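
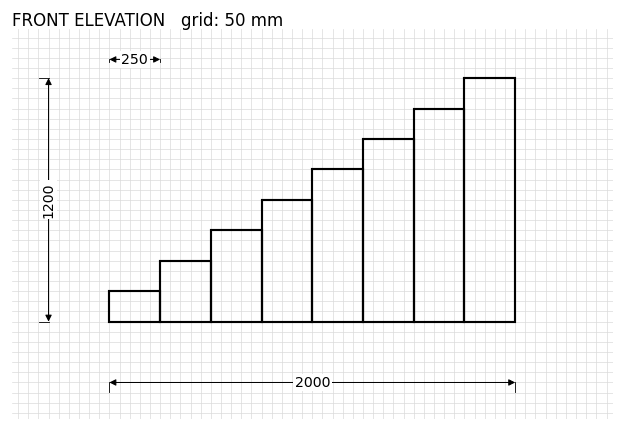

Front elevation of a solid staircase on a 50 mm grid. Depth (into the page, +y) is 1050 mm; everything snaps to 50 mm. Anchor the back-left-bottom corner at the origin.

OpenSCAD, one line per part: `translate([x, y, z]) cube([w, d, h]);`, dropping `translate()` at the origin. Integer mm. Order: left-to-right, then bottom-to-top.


cube([250, 1050, 150]);
translate([250, 0, 0]) cube([250, 1050, 300]);
translate([500, 0, 0]) cube([250, 1050, 450]);
translate([750, 0, 0]) cube([250, 1050, 600]);
translate([1000, 0, 0]) cube([250, 1050, 750]);
translate([1250, 0, 0]) cube([250, 1050, 900]);
translate([1500, 0, 0]) cube([250, 1050, 1050]);
translate([1750, 0, 0]) cube([250, 1050, 1200]);


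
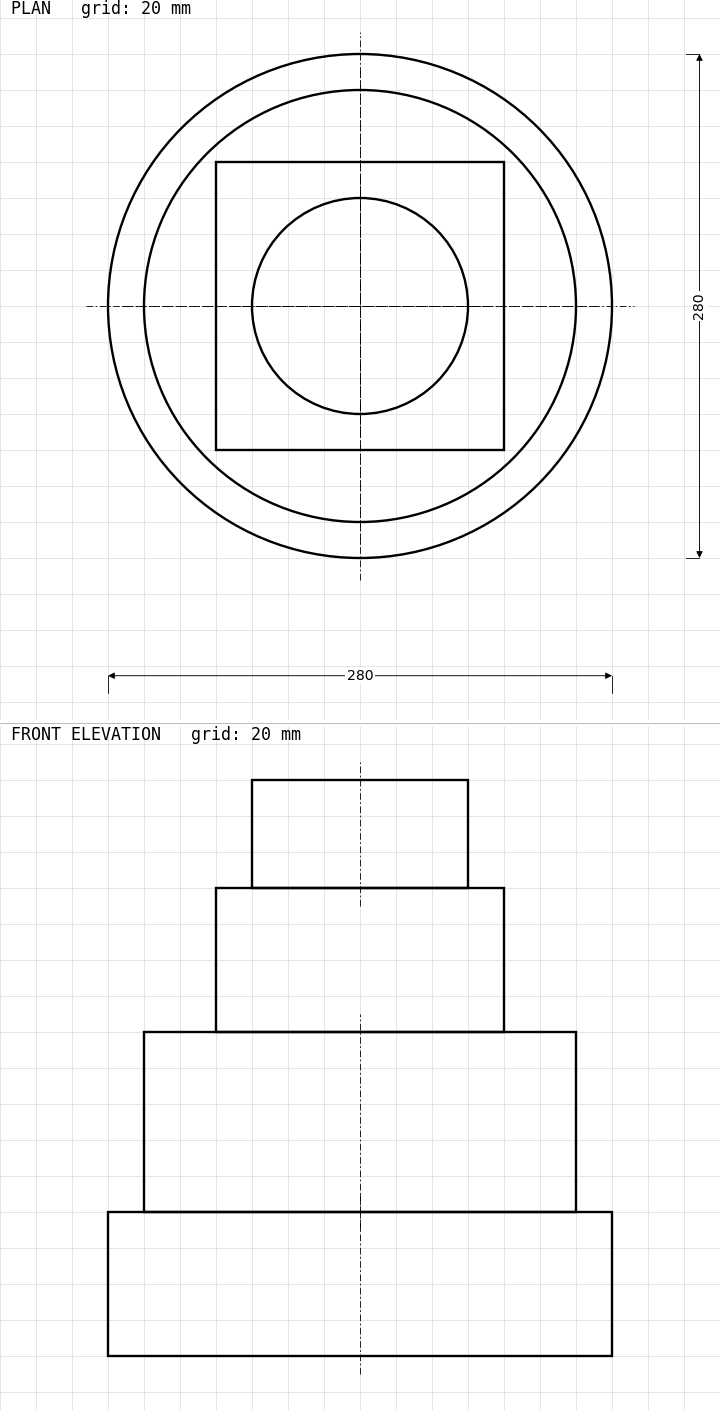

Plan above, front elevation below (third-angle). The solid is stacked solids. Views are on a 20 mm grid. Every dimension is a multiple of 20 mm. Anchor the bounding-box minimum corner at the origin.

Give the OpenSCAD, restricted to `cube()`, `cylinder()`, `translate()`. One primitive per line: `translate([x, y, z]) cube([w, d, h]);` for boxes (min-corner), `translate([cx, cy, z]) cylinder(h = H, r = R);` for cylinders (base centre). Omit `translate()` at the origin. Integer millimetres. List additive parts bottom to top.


translate([140, 140, 0]) cylinder(h = 80, r = 140);
translate([140, 140, 80]) cylinder(h = 100, r = 120);
translate([60, 60, 180]) cube([160, 160, 80]);
translate([140, 140, 260]) cylinder(h = 60, r = 60);


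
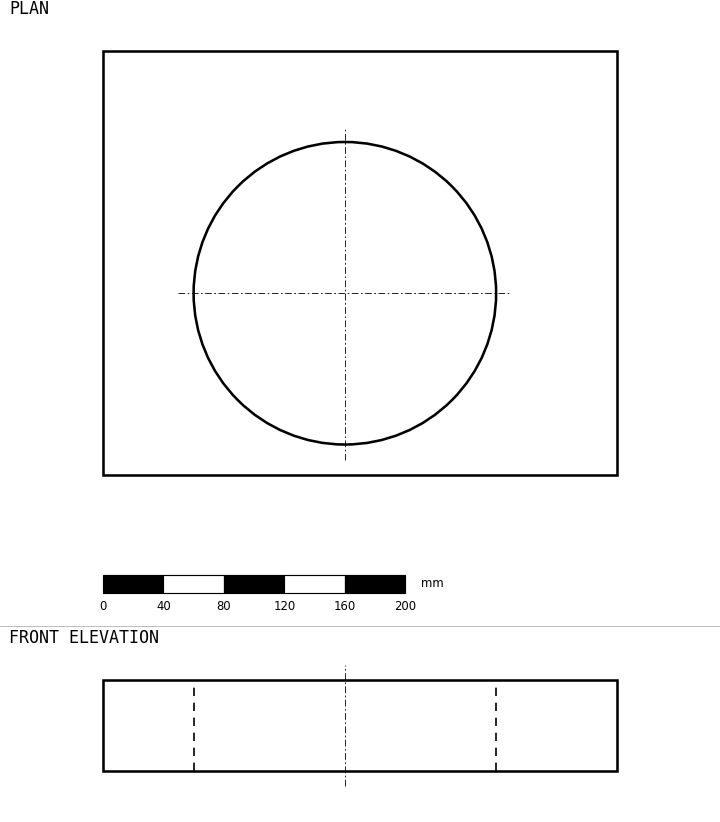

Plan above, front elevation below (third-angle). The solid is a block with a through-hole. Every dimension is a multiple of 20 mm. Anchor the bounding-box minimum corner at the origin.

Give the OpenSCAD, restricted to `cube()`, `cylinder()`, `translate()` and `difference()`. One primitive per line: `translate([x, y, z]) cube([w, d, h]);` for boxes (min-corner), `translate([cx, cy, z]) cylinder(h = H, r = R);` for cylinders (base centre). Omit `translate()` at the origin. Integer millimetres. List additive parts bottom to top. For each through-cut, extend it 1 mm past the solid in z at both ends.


difference() {
  cube([340, 280, 60]);
  translate([160, 120, -1]) cylinder(h = 62, r = 100);
}


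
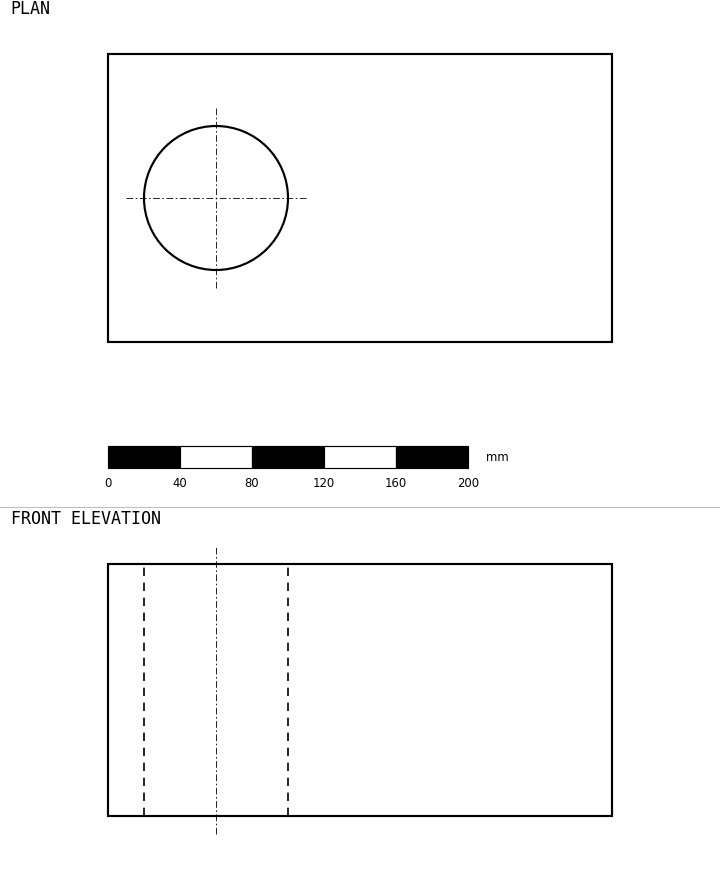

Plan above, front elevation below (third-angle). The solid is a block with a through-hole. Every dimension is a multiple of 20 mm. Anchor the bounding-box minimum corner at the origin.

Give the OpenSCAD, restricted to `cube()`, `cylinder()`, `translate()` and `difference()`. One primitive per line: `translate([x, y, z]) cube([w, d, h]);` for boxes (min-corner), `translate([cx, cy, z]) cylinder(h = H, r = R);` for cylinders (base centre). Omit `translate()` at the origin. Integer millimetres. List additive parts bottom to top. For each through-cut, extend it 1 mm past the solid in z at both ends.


difference() {
  cube([280, 160, 140]);
  translate([60, 80, -1]) cylinder(h = 142, r = 40);
}


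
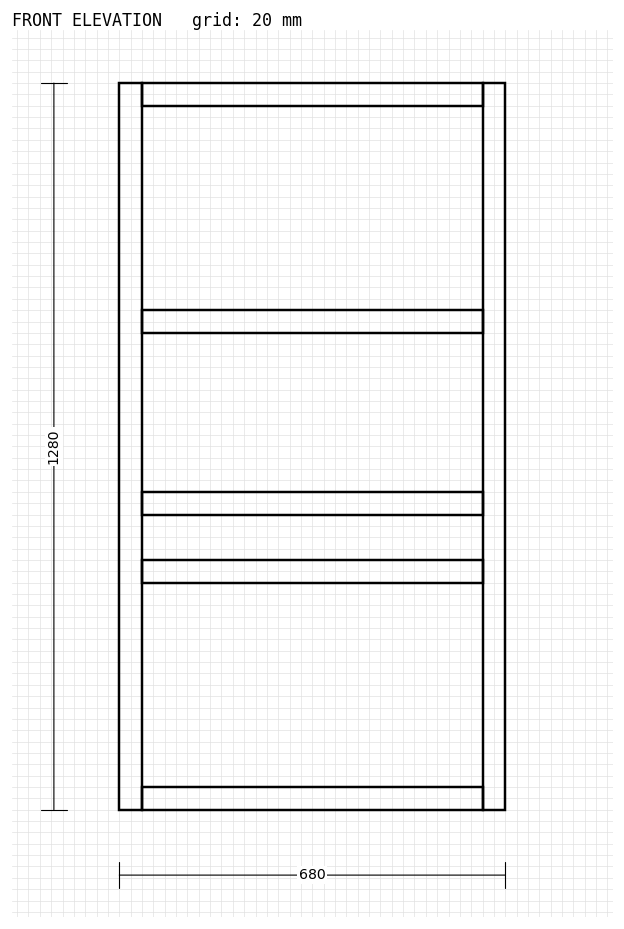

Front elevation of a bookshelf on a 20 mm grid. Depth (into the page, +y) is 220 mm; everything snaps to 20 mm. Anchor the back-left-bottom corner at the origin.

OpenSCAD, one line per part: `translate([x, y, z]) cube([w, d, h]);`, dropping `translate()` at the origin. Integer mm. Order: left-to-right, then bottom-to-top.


cube([40, 220, 1280]);
translate([40, 0, 0]) cube([600, 220, 40]);
translate([40, 0, 400]) cube([600, 220, 40]);
translate([40, 0, 520]) cube([600, 220, 40]);
translate([40, 0, 840]) cube([600, 220, 40]);
translate([40, 0, 1240]) cube([600, 220, 40]);
translate([640, 0, 0]) cube([40, 220, 1280]);


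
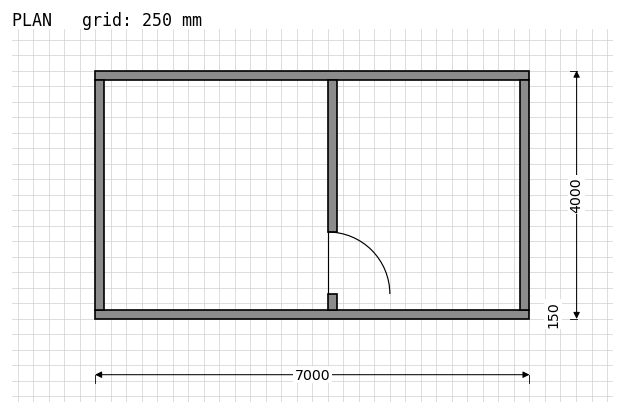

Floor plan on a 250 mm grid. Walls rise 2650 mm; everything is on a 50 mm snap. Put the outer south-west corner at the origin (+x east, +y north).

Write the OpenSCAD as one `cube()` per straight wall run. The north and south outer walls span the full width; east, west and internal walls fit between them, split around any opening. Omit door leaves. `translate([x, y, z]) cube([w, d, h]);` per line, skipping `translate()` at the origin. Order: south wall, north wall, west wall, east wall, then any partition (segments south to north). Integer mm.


cube([7000, 150, 2650]);
translate([0, 3850, 0]) cube([7000, 150, 2650]);
translate([0, 150, 0]) cube([150, 3700, 2650]);
translate([6850, 150, 0]) cube([150, 3700, 2650]);
translate([3750, 150, 0]) cube([150, 250, 2650]);
translate([3750, 1400, 0]) cube([150, 2450, 2650]);


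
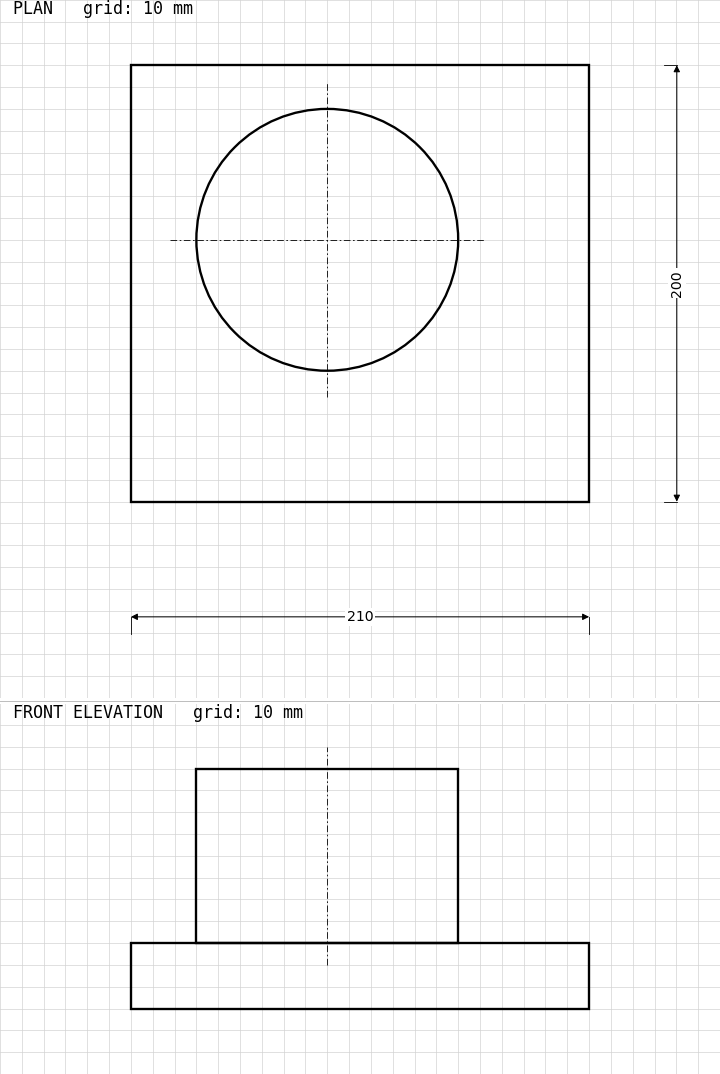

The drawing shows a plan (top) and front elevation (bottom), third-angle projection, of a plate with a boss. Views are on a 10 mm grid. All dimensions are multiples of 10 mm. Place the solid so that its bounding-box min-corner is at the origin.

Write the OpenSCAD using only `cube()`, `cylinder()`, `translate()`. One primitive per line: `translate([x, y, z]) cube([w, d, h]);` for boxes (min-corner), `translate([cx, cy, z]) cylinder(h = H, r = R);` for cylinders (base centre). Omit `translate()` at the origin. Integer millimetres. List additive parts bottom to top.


cube([210, 200, 30]);
translate([90, 120, 30]) cylinder(h = 80, r = 60);


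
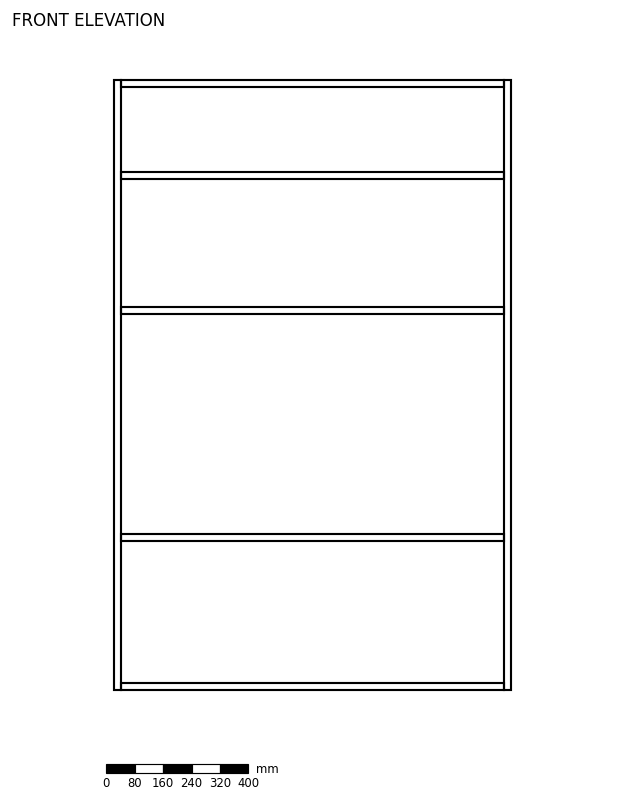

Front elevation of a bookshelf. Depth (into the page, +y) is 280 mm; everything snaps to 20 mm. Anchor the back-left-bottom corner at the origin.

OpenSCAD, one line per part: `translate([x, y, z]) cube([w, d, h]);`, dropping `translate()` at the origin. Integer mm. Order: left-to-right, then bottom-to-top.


cube([20, 280, 1720]);
translate([20, 0, 0]) cube([1080, 280, 20]);
translate([20, 0, 420]) cube([1080, 280, 20]);
translate([20, 0, 1060]) cube([1080, 280, 20]);
translate([20, 0, 1440]) cube([1080, 280, 20]);
translate([20, 0, 1700]) cube([1080, 280, 20]);
translate([1100, 0, 0]) cube([20, 280, 1720]);


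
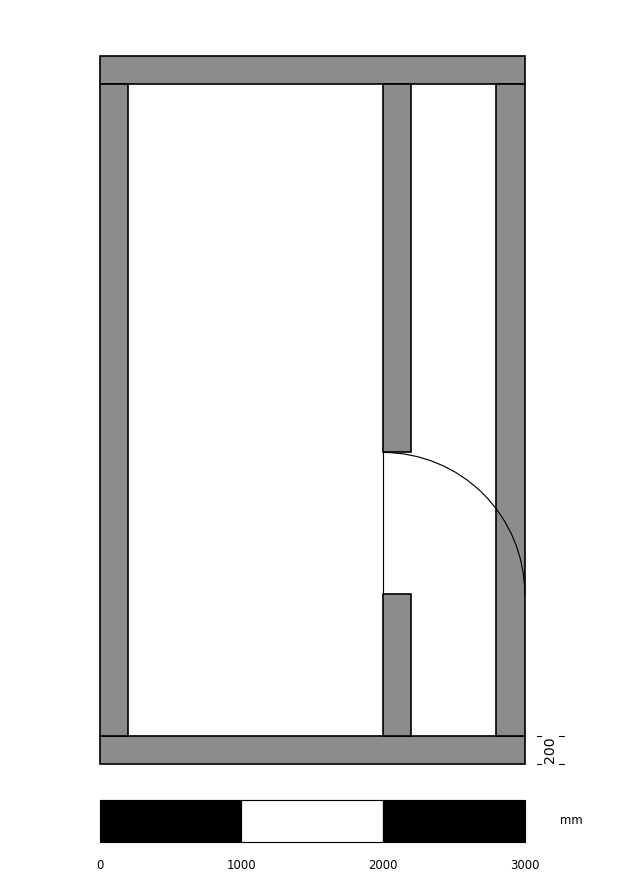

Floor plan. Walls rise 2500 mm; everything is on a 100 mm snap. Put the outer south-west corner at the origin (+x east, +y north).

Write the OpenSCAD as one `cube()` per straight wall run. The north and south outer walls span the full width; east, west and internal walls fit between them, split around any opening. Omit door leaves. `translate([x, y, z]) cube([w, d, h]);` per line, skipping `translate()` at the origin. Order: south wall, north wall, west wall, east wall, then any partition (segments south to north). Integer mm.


cube([3000, 200, 2500]);
translate([0, 4800, 0]) cube([3000, 200, 2500]);
translate([0, 200, 0]) cube([200, 4600, 2500]);
translate([2800, 200, 0]) cube([200, 4600, 2500]);
translate([2000, 200, 0]) cube([200, 1000, 2500]);
translate([2000, 2200, 0]) cube([200, 2600, 2500]);


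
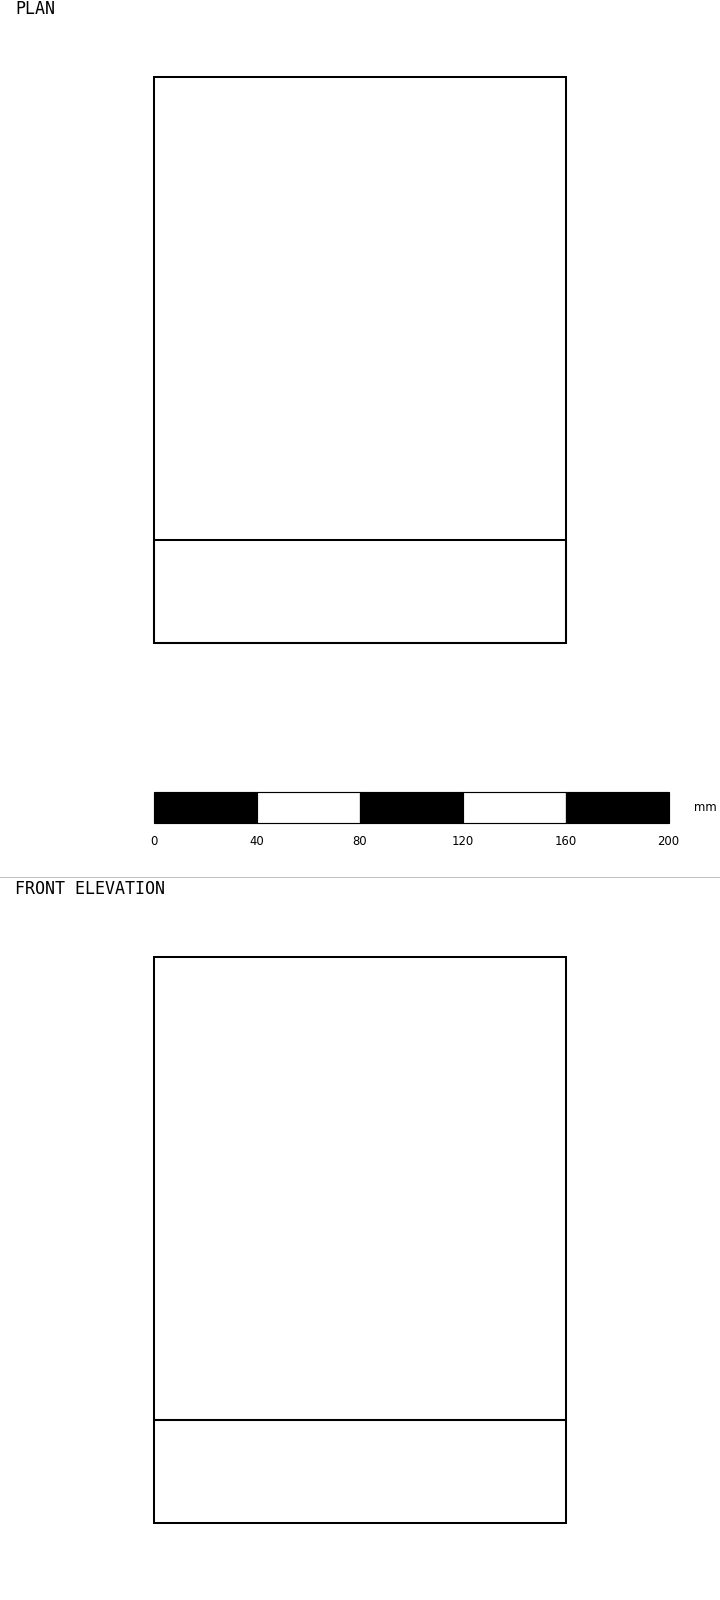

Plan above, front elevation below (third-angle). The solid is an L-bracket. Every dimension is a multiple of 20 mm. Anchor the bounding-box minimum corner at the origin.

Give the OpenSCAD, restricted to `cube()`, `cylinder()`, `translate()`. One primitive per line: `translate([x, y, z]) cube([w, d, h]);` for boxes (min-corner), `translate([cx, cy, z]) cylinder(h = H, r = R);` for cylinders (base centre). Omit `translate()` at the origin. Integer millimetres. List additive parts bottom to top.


cube([160, 220, 40]);
translate([0, 0, 40]) cube([160, 40, 180]);


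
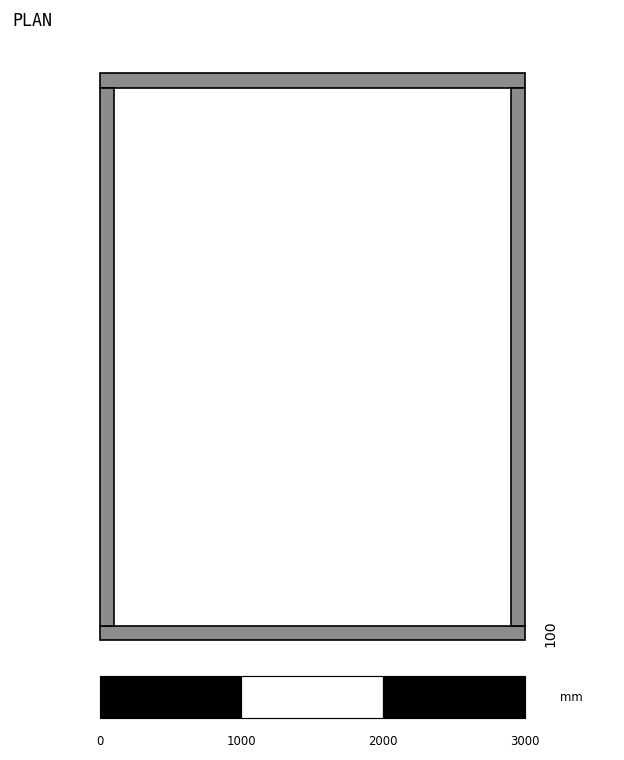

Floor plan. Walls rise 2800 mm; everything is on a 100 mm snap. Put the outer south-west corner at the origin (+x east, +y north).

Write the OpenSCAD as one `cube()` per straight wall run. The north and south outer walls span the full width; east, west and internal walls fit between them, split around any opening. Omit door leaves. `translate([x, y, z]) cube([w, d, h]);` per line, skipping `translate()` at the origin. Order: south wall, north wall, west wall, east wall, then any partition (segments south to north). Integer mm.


cube([3000, 100, 2800]);
translate([0, 3900, 0]) cube([3000, 100, 2800]);
translate([0, 100, 0]) cube([100, 3800, 2800]);
translate([2900, 100, 0]) cube([100, 3800, 2800]);


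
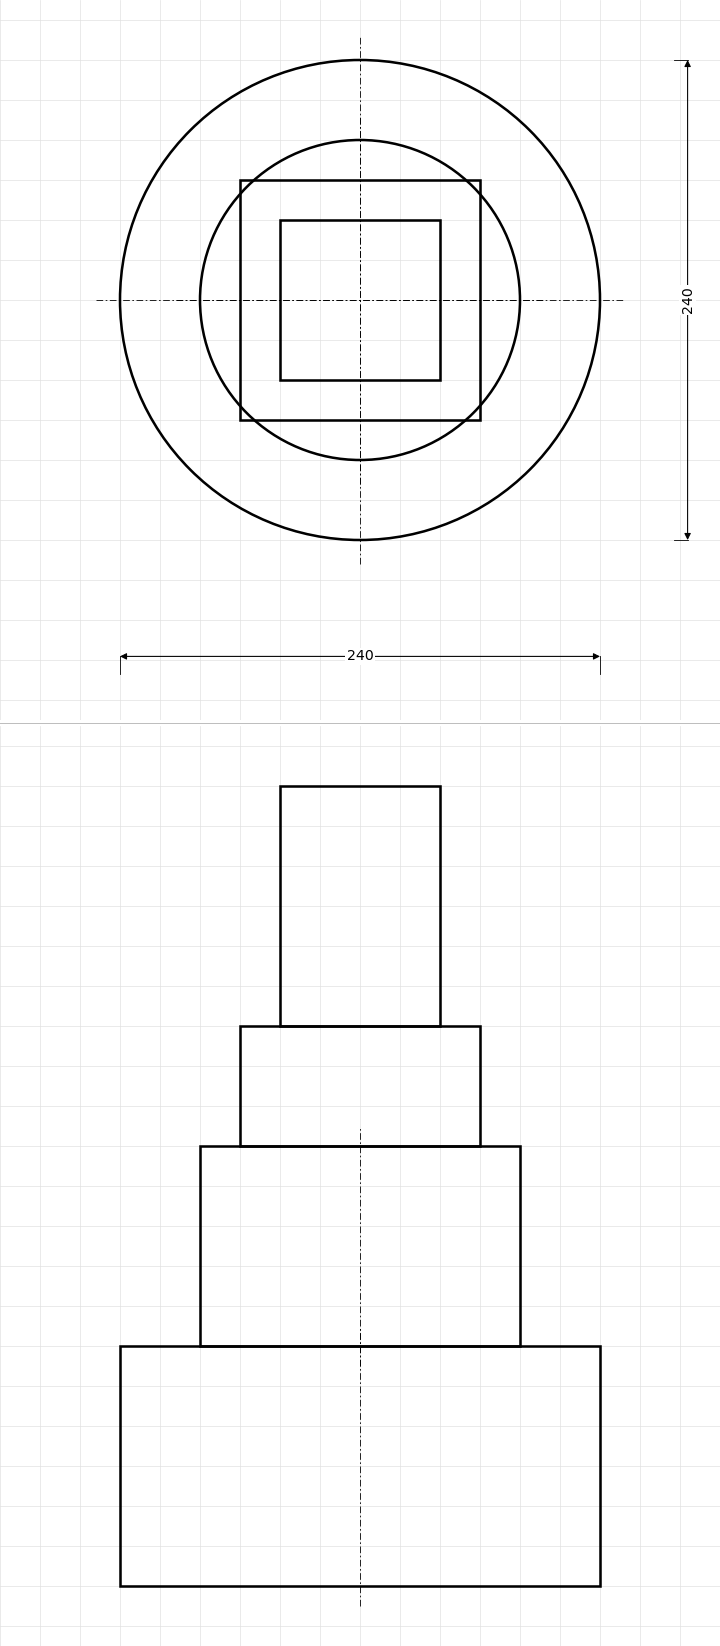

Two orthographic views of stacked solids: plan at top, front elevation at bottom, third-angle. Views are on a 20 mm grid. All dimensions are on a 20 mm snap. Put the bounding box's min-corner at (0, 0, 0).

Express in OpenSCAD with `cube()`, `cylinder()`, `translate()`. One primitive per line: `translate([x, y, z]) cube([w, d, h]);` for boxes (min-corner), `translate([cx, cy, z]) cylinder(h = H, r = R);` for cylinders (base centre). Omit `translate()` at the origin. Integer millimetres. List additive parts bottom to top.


translate([120, 120, 0]) cylinder(h = 120, r = 120);
translate([120, 120, 120]) cylinder(h = 100, r = 80);
translate([60, 60, 220]) cube([120, 120, 60]);
translate([80, 80, 280]) cube([80, 80, 120]);


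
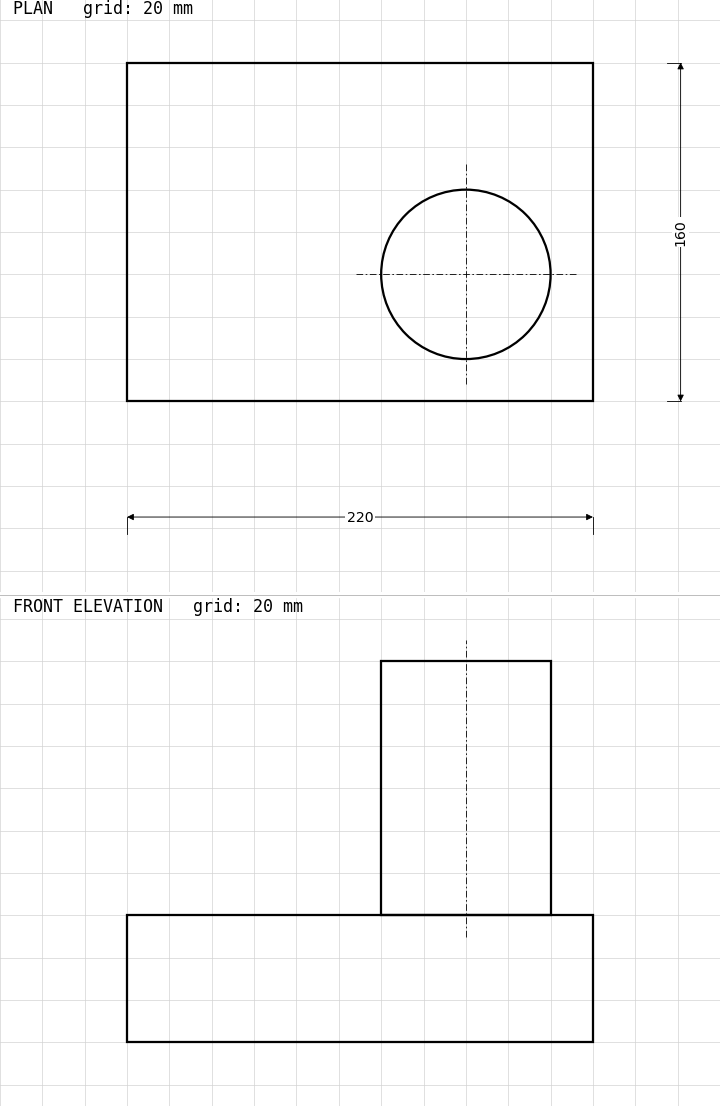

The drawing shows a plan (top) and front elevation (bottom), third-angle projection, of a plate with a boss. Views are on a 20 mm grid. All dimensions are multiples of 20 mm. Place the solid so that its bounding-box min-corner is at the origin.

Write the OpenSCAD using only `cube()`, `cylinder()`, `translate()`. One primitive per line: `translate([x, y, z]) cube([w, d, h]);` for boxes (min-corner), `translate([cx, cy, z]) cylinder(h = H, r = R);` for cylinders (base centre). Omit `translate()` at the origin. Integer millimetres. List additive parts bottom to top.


cube([220, 160, 60]);
translate([160, 60, 60]) cylinder(h = 120, r = 40);


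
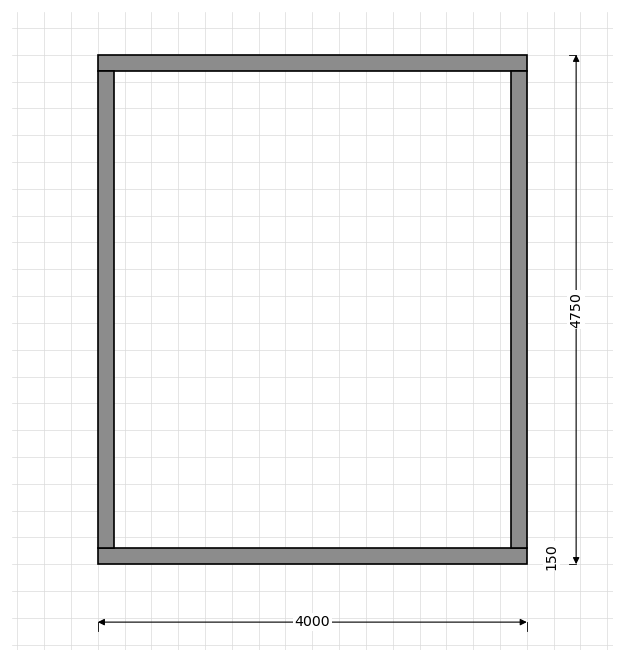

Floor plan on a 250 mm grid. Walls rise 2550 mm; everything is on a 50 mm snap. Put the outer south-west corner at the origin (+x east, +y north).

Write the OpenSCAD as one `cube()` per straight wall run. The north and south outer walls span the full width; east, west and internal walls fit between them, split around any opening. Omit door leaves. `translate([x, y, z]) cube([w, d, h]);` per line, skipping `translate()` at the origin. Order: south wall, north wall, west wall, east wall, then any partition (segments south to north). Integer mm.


cube([4000, 150, 2550]);
translate([0, 4600, 0]) cube([4000, 150, 2550]);
translate([0, 150, 0]) cube([150, 4450, 2550]);
translate([3850, 150, 0]) cube([150, 4450, 2550]);


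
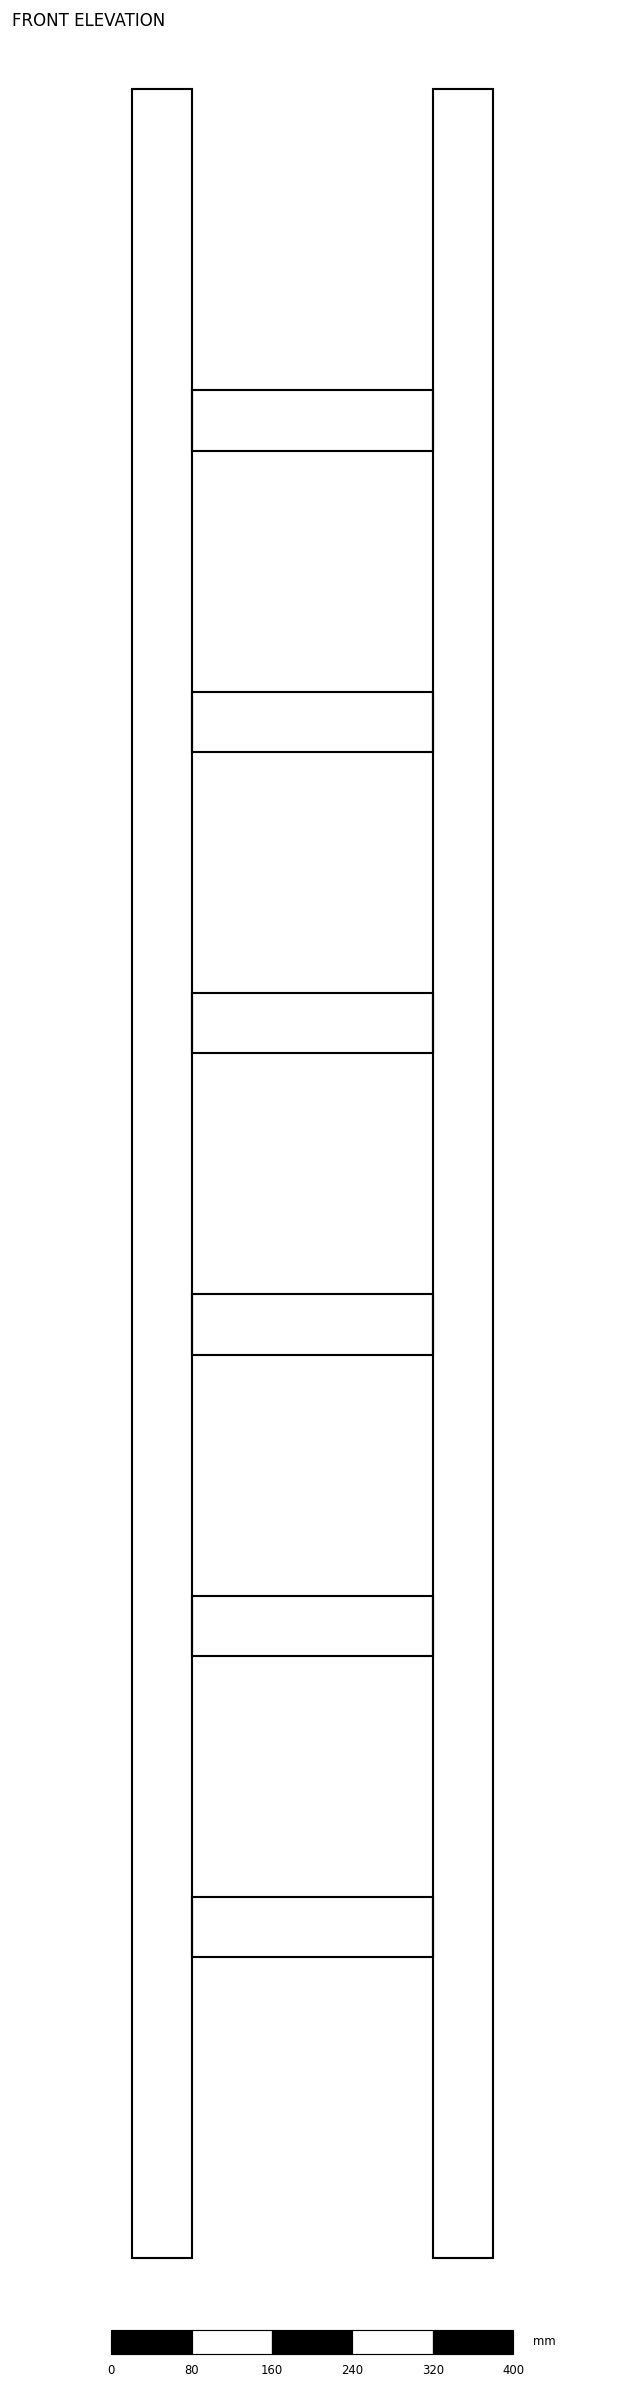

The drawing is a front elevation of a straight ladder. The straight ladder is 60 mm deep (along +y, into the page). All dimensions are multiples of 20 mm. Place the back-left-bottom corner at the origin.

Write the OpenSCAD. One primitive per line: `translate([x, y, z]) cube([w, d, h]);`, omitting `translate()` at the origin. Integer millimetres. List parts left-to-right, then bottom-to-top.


cube([60, 60, 2160]);
translate([60, 0, 300]) cube([240, 60, 60]);
translate([60, 0, 600]) cube([240, 60, 60]);
translate([60, 0, 900]) cube([240, 60, 60]);
translate([60, 0, 1200]) cube([240, 60, 60]);
translate([60, 0, 1500]) cube([240, 60, 60]);
translate([60, 0, 1800]) cube([240, 60, 60]);
translate([300, 0, 0]) cube([60, 60, 2160]);


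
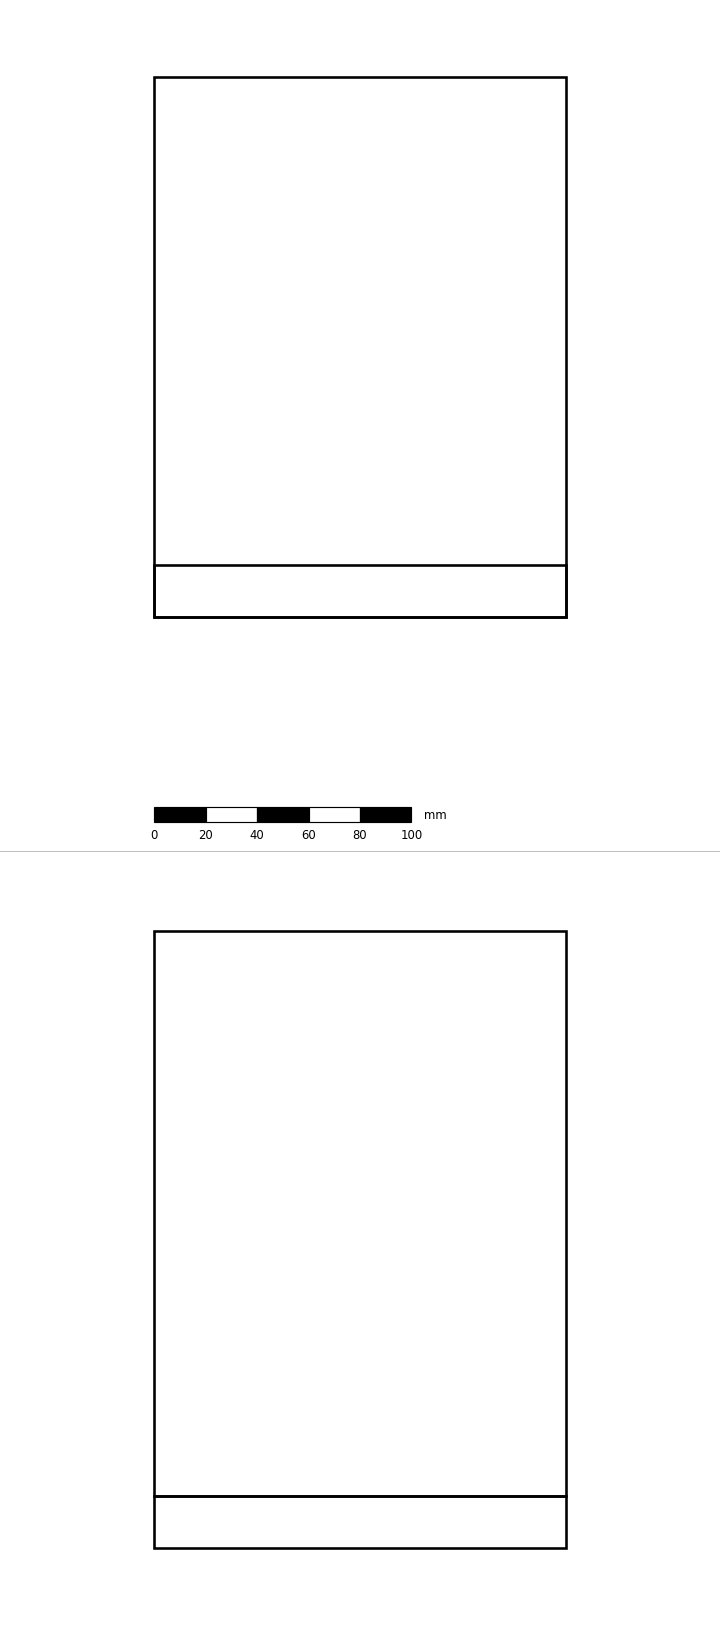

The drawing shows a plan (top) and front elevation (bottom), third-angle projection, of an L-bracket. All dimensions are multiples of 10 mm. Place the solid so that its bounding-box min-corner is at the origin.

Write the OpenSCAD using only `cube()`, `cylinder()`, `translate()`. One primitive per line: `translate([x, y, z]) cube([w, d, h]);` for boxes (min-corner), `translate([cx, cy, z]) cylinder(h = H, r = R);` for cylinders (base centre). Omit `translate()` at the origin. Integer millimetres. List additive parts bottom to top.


cube([160, 210, 20]);
translate([0, 0, 20]) cube([160, 20, 220]);


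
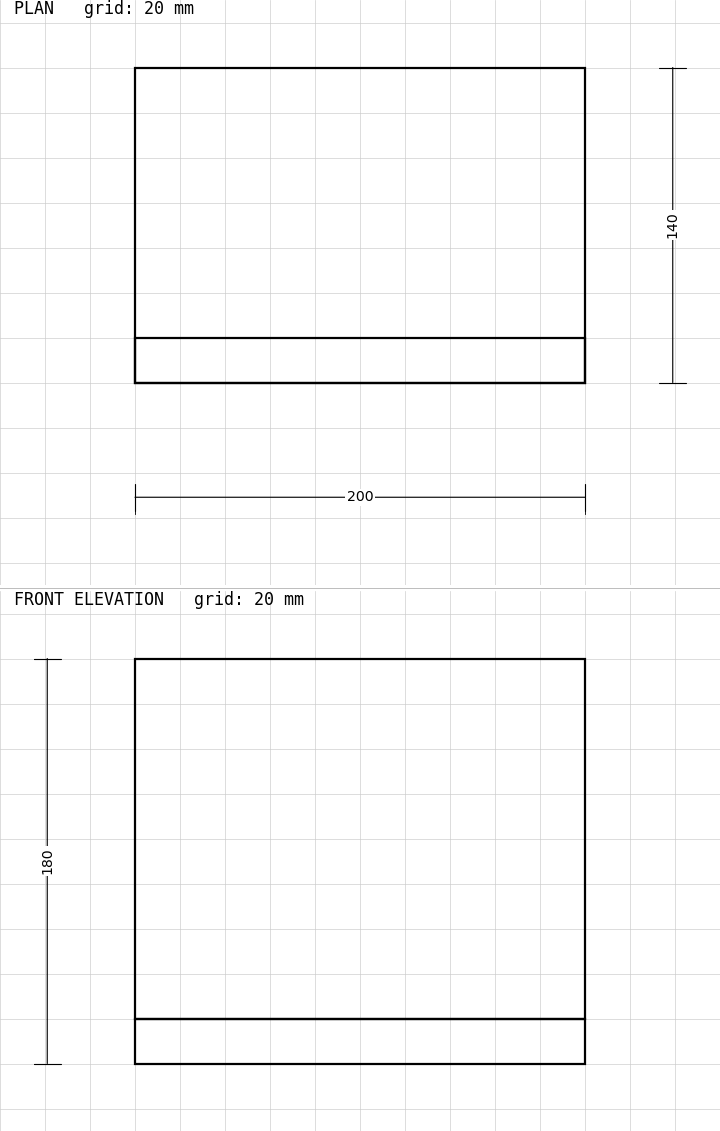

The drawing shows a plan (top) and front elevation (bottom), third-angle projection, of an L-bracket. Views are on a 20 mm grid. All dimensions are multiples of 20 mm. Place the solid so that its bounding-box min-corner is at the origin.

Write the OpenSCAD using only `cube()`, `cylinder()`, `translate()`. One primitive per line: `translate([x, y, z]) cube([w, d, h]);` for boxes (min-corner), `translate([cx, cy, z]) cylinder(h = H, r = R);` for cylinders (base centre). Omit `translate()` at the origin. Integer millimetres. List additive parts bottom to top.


cube([200, 140, 20]);
translate([0, 0, 20]) cube([200, 20, 160]);


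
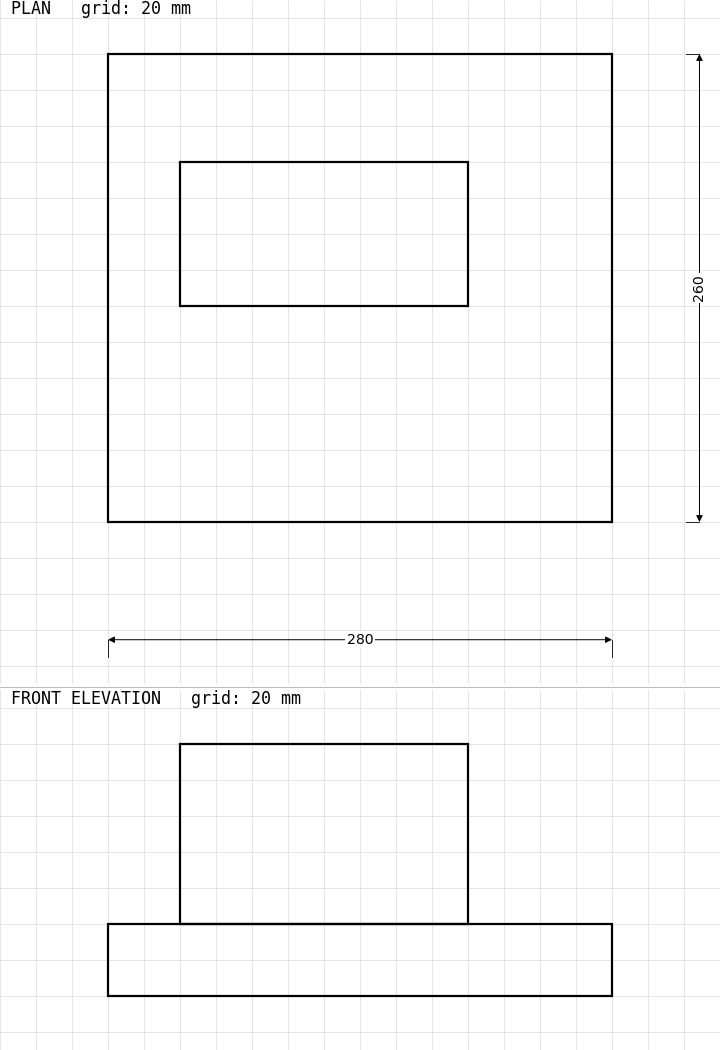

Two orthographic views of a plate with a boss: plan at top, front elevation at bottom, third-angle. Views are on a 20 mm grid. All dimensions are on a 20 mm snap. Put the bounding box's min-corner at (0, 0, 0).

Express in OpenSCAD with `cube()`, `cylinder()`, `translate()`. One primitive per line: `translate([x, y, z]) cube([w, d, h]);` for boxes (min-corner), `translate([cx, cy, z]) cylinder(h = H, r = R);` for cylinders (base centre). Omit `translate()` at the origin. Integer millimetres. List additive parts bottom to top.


cube([280, 260, 40]);
translate([40, 120, 40]) cube([160, 80, 100]);


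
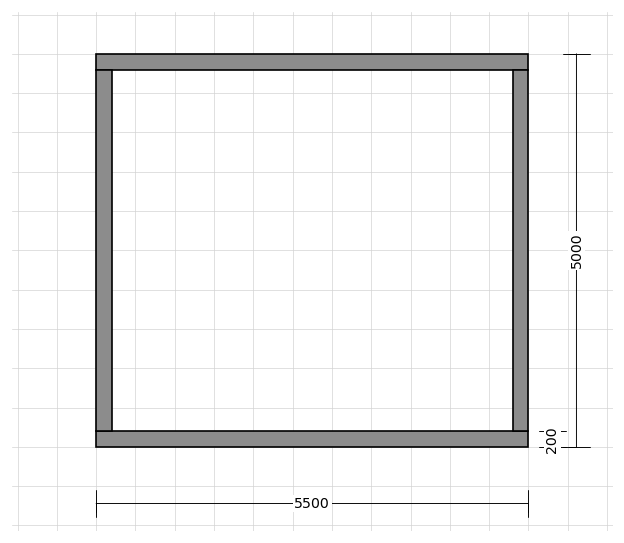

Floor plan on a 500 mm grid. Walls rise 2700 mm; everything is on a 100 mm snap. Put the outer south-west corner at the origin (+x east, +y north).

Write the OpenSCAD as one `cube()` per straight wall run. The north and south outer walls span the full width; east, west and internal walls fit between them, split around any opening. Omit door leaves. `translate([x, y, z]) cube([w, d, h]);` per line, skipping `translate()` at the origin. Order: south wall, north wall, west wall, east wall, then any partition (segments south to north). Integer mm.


cube([5500, 200, 2700]);
translate([0, 4800, 0]) cube([5500, 200, 2700]);
translate([0, 200, 0]) cube([200, 4600, 2700]);
translate([5300, 200, 0]) cube([200, 4600, 2700]);


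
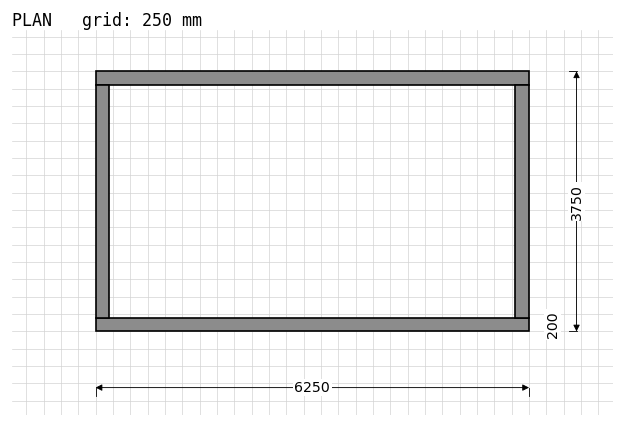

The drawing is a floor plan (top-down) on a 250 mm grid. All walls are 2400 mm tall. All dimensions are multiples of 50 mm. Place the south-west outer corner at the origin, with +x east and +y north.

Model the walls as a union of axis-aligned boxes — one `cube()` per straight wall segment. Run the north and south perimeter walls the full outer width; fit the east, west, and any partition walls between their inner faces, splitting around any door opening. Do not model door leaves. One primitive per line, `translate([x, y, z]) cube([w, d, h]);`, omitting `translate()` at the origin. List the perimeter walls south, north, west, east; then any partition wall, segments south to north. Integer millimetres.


cube([6250, 200, 2400]);
translate([0, 3550, 0]) cube([6250, 200, 2400]);
translate([0, 200, 0]) cube([200, 3350, 2400]);
translate([6050, 200, 0]) cube([200, 3350, 2400]);


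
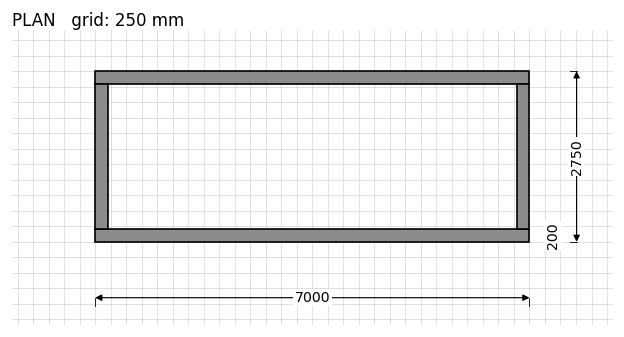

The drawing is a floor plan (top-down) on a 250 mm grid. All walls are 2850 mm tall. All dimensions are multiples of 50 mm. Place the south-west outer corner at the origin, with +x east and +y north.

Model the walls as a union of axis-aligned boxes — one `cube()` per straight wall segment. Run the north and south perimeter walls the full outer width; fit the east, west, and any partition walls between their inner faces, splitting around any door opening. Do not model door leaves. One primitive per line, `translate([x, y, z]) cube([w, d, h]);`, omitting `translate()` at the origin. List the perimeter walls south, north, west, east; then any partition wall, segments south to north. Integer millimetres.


cube([7000, 200, 2850]);
translate([0, 2550, 0]) cube([7000, 200, 2850]);
translate([0, 200, 0]) cube([200, 2350, 2850]);
translate([6800, 200, 0]) cube([200, 2350, 2850]);


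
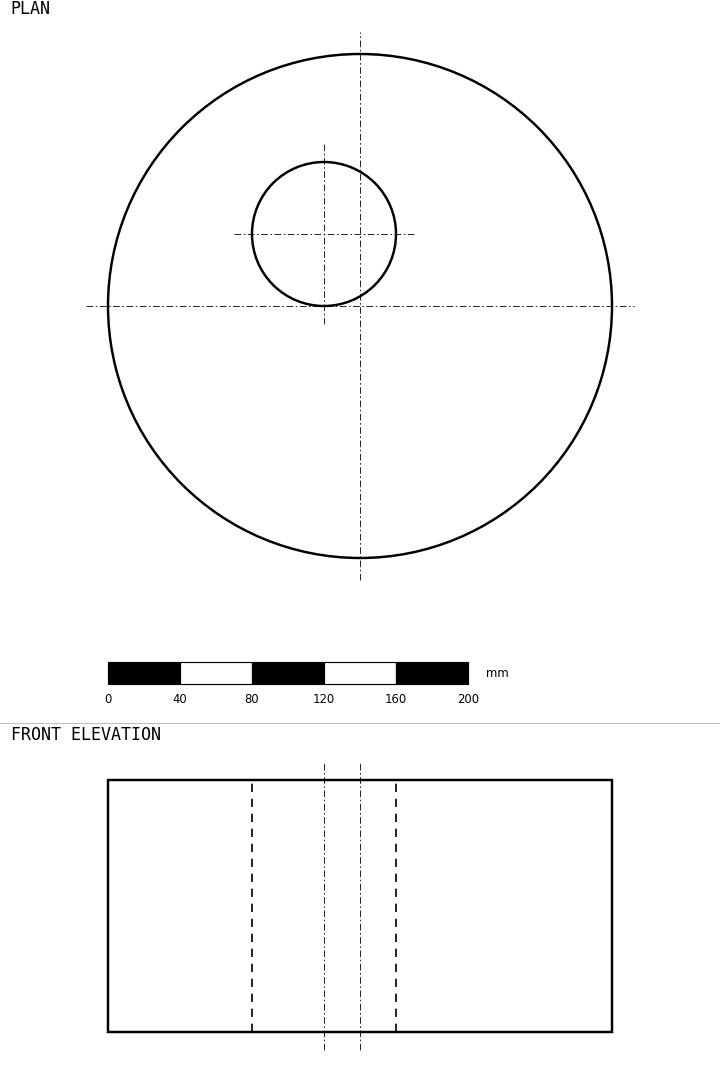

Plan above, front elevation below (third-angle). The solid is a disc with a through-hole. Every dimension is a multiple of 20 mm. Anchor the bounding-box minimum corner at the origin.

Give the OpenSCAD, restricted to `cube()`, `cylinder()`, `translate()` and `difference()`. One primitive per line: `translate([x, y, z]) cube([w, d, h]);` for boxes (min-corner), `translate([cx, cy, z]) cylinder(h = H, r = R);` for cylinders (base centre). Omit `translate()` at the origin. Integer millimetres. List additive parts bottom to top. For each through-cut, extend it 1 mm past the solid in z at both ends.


difference() {
  translate([140, 140, 0]) cylinder(h = 140, r = 140);
  translate([120, 180, -1]) cylinder(h = 142, r = 40);
}


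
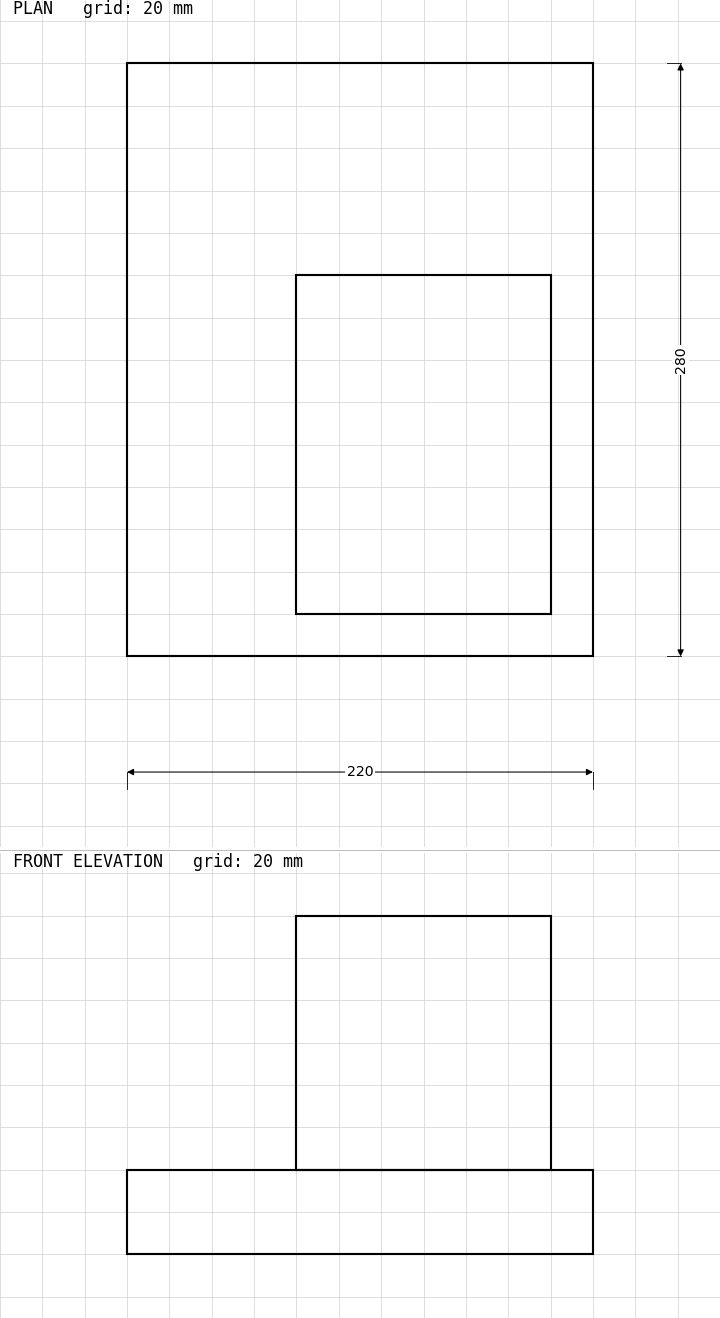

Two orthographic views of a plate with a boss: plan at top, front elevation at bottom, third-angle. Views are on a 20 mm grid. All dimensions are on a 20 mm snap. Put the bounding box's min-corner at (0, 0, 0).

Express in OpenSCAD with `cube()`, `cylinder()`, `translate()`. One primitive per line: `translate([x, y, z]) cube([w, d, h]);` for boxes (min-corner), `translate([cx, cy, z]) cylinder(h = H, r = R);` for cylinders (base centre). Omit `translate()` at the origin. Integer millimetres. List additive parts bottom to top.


cube([220, 280, 40]);
translate([80, 20, 40]) cube([120, 160, 120]);


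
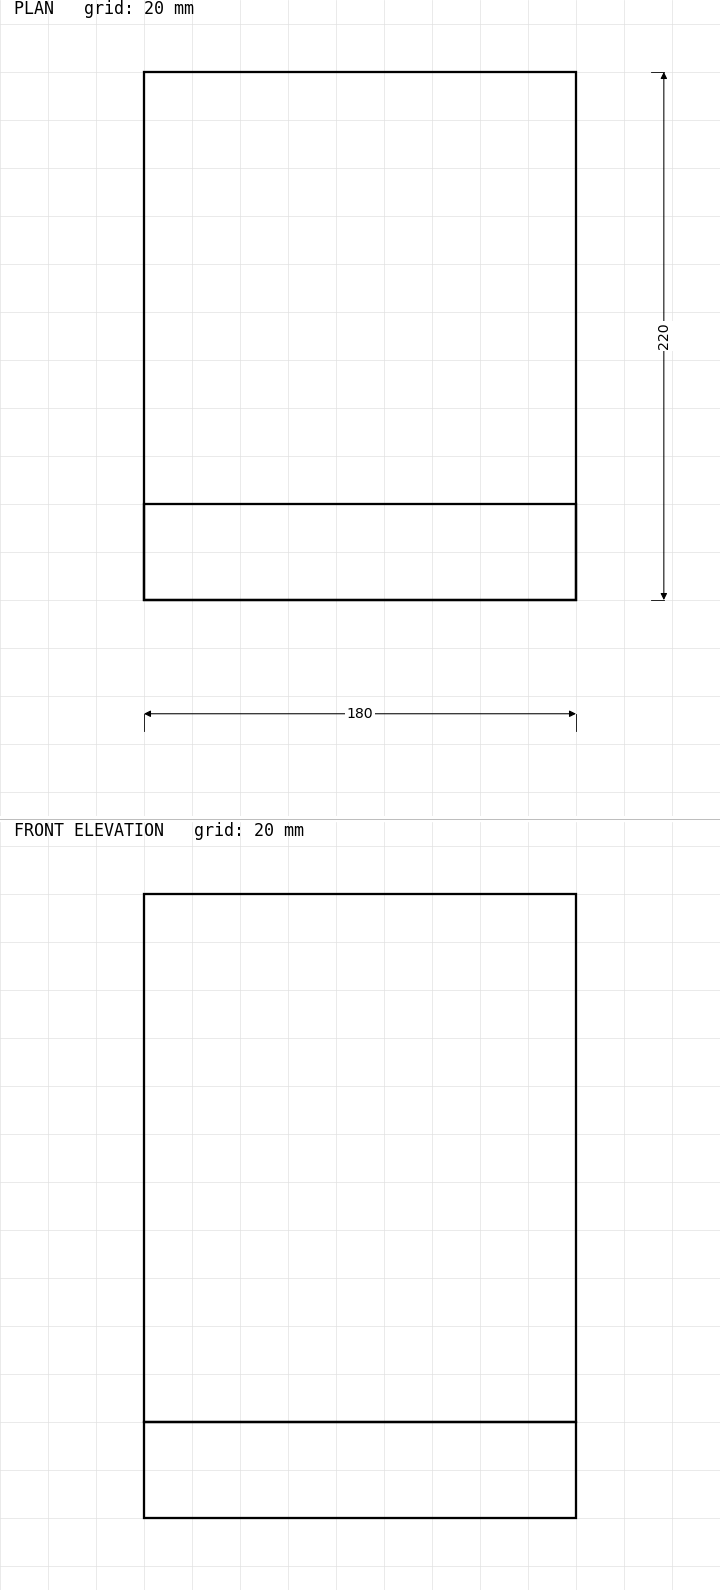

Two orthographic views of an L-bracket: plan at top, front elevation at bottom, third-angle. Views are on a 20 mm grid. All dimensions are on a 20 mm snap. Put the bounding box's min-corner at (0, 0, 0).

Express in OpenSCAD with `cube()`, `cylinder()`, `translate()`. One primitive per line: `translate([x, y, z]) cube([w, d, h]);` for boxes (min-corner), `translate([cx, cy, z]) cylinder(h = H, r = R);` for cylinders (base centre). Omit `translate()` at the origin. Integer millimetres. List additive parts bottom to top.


cube([180, 220, 40]);
translate([0, 0, 40]) cube([180, 40, 220]);


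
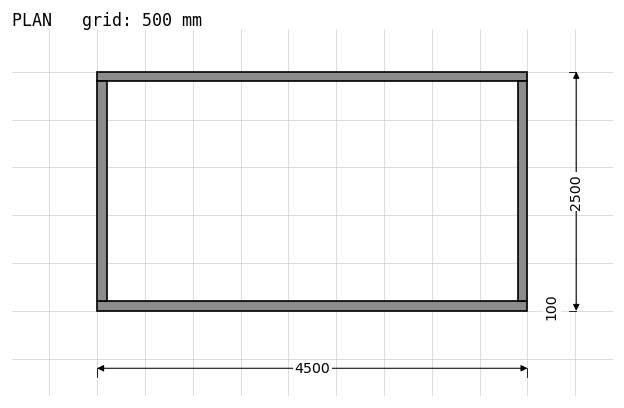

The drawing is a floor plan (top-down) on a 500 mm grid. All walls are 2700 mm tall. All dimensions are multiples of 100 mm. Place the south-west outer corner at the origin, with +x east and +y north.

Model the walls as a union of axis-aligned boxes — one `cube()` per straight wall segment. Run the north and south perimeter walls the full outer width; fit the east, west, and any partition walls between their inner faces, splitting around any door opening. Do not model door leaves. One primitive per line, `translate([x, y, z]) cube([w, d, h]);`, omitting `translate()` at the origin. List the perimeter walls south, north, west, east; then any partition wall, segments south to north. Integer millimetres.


cube([4500, 100, 2700]);
translate([0, 2400, 0]) cube([4500, 100, 2700]);
translate([0, 100, 0]) cube([100, 2300, 2700]);
translate([4400, 100, 0]) cube([100, 2300, 2700]);


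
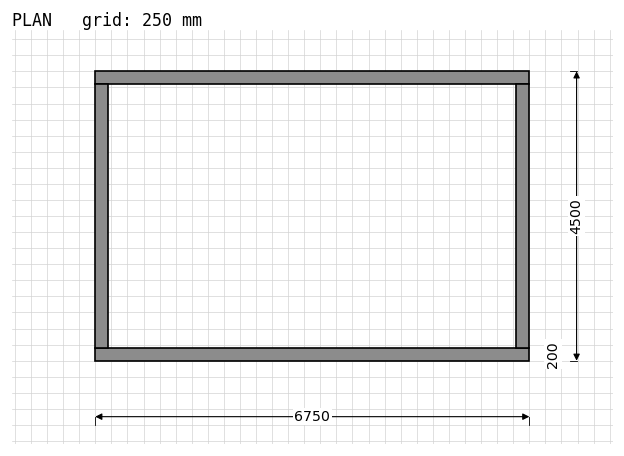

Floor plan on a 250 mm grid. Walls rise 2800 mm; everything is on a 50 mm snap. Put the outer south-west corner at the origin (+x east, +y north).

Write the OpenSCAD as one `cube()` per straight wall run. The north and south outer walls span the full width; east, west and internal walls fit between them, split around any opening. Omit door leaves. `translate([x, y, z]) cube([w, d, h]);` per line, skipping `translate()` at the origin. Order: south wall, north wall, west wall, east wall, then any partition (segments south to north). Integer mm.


cube([6750, 200, 2800]);
translate([0, 4300, 0]) cube([6750, 200, 2800]);
translate([0, 200, 0]) cube([200, 4100, 2800]);
translate([6550, 200, 0]) cube([200, 4100, 2800]);


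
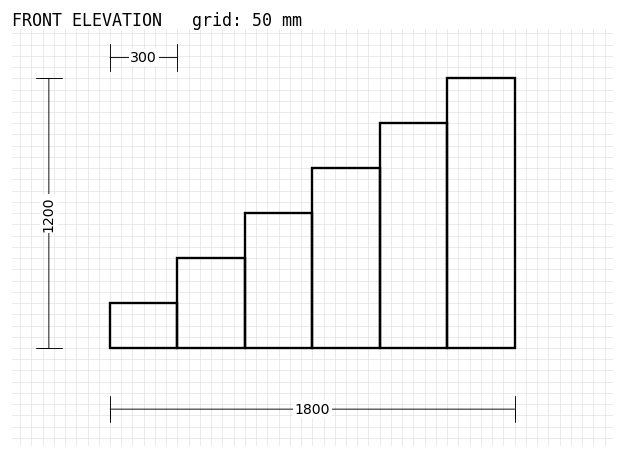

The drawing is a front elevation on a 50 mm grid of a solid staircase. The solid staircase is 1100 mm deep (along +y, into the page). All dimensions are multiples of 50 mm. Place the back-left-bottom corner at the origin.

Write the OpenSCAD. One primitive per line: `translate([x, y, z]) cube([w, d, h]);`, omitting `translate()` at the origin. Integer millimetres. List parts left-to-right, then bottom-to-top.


cube([300, 1100, 200]);
translate([300, 0, 0]) cube([300, 1100, 400]);
translate([600, 0, 0]) cube([300, 1100, 600]);
translate([900, 0, 0]) cube([300, 1100, 800]);
translate([1200, 0, 0]) cube([300, 1100, 1000]);
translate([1500, 0, 0]) cube([300, 1100, 1200]);


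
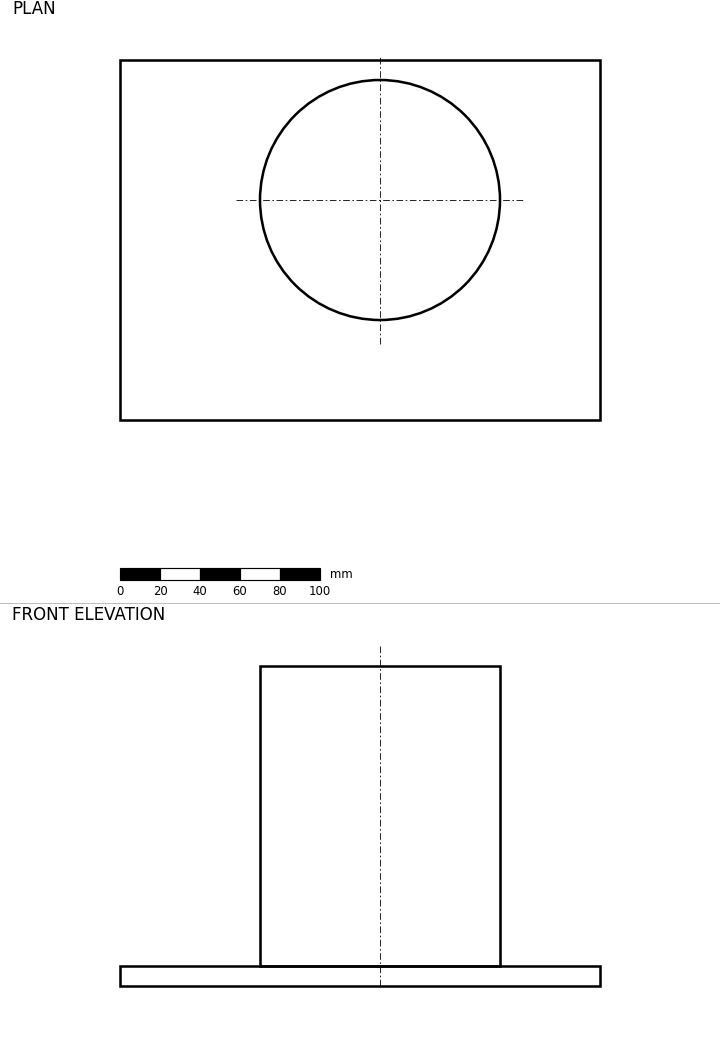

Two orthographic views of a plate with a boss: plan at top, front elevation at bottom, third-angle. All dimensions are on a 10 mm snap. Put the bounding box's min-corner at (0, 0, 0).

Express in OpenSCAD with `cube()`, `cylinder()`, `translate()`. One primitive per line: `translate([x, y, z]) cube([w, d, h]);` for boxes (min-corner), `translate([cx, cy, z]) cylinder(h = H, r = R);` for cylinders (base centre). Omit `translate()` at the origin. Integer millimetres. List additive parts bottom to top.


cube([240, 180, 10]);
translate([130, 110, 10]) cylinder(h = 150, r = 60);


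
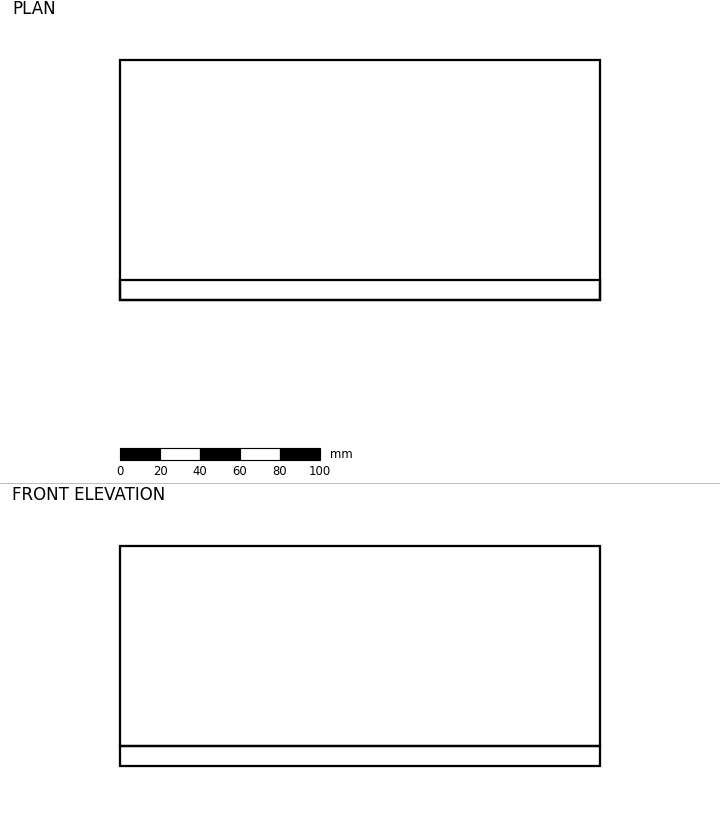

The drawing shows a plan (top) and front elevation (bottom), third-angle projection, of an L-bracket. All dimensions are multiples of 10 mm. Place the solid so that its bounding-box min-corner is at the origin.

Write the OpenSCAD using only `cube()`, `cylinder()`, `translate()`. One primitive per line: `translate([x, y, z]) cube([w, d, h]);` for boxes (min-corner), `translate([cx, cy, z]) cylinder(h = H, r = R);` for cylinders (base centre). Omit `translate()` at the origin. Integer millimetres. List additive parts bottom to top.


cube([240, 120, 10]);
translate([0, 0, 10]) cube([240, 10, 100]);


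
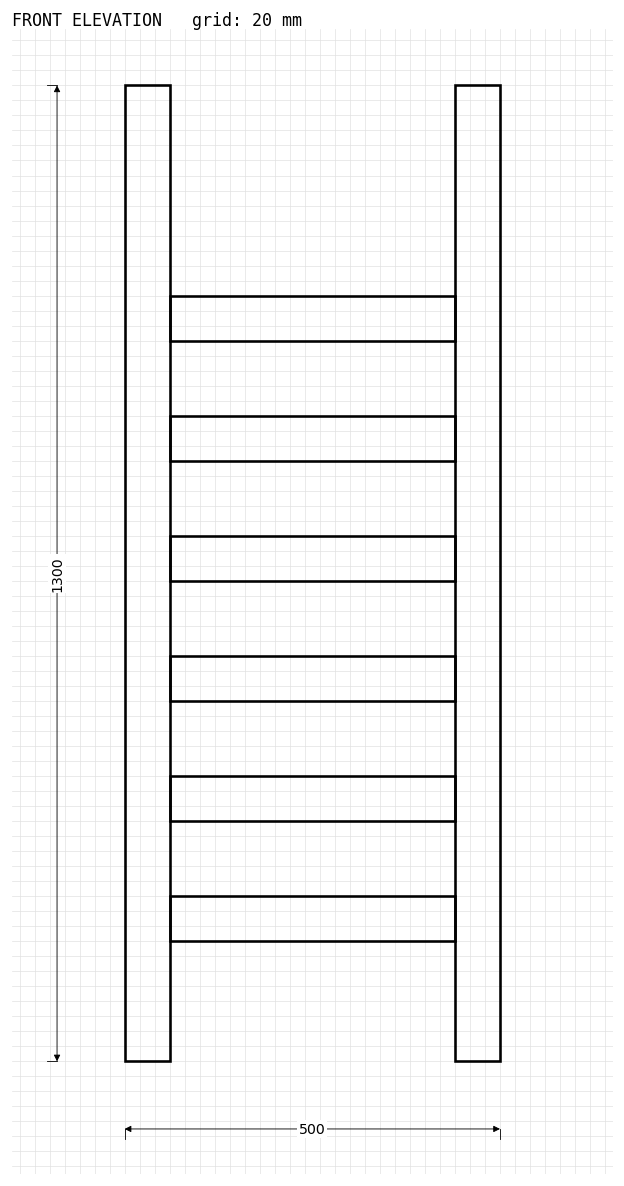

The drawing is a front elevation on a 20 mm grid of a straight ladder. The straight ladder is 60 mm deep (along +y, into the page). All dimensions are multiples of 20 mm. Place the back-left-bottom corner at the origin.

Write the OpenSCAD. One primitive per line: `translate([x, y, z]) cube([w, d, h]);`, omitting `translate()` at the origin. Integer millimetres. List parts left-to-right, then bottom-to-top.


cube([60, 60, 1300]);
translate([60, 0, 160]) cube([380, 60, 60]);
translate([60, 0, 320]) cube([380, 60, 60]);
translate([60, 0, 480]) cube([380, 60, 60]);
translate([60, 0, 640]) cube([380, 60, 60]);
translate([60, 0, 800]) cube([380, 60, 60]);
translate([60, 0, 960]) cube([380, 60, 60]);
translate([440, 0, 0]) cube([60, 60, 1300]);


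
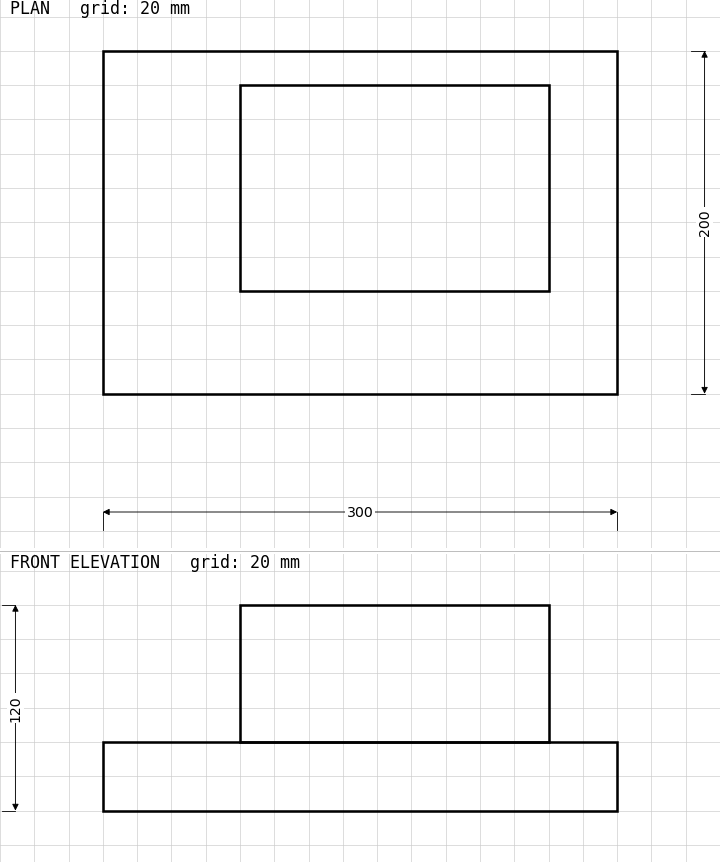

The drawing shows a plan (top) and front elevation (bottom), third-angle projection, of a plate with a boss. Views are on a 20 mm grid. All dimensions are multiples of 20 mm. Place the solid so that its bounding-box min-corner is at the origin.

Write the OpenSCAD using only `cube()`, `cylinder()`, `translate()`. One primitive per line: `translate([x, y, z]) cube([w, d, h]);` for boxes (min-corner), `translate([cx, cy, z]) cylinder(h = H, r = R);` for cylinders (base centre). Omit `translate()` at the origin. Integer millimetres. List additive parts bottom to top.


cube([300, 200, 40]);
translate([80, 60, 40]) cube([180, 120, 80]);


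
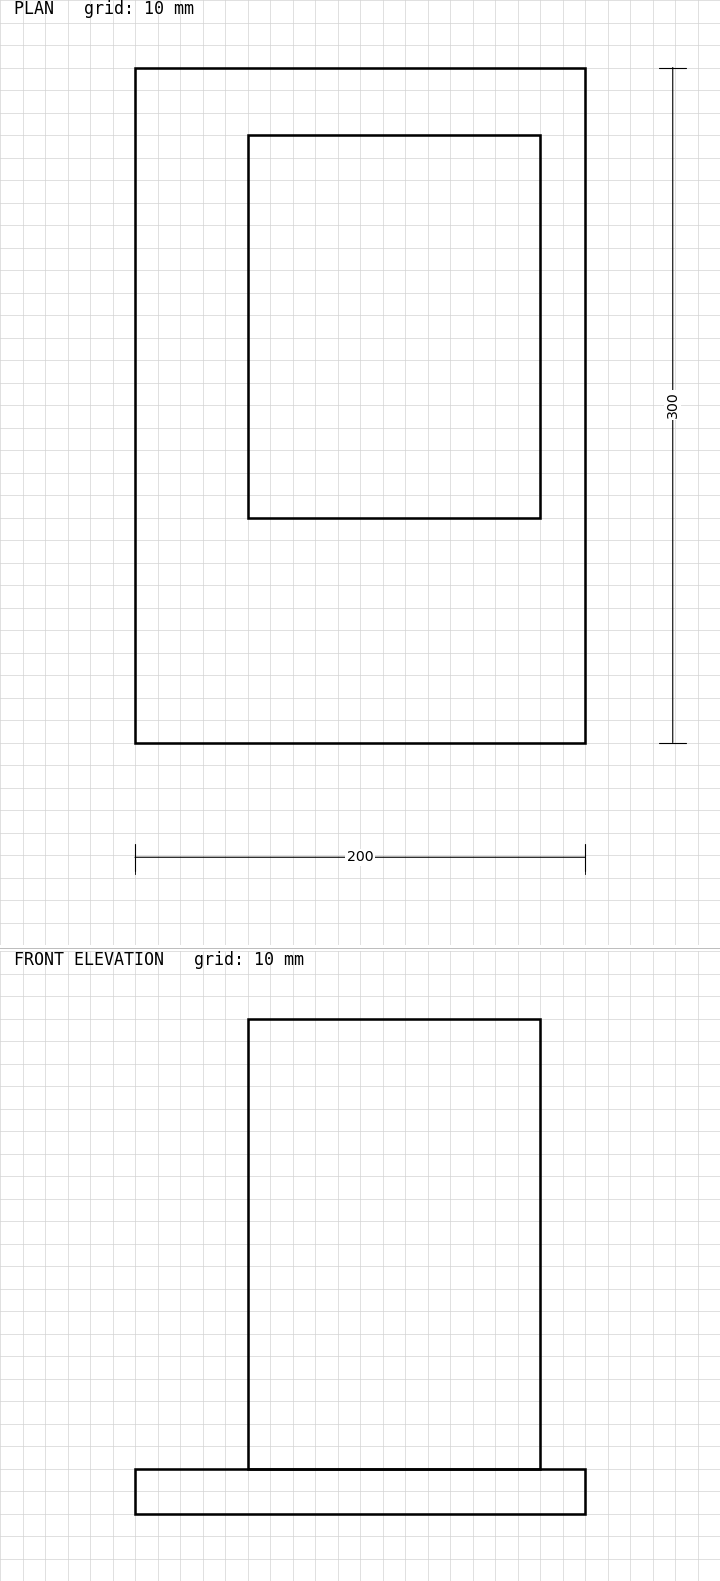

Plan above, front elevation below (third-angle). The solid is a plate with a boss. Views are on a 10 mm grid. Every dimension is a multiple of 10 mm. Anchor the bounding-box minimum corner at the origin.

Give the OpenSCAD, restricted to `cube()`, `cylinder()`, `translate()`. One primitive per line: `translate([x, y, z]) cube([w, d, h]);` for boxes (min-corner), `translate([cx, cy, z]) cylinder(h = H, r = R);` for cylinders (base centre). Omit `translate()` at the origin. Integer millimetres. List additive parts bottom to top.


cube([200, 300, 20]);
translate([50, 100, 20]) cube([130, 170, 200]);


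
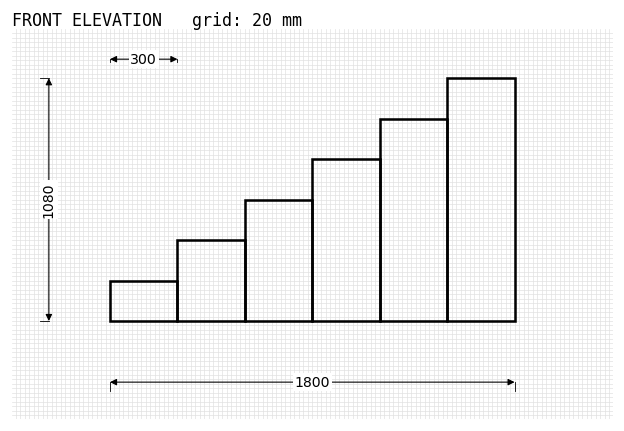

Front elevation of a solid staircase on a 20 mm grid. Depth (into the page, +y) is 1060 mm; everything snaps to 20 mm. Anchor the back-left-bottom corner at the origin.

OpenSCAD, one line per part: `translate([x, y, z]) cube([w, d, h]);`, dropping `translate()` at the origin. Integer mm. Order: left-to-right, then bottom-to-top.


cube([300, 1060, 180]);
translate([300, 0, 0]) cube([300, 1060, 360]);
translate([600, 0, 0]) cube([300, 1060, 540]);
translate([900, 0, 0]) cube([300, 1060, 720]);
translate([1200, 0, 0]) cube([300, 1060, 900]);
translate([1500, 0, 0]) cube([300, 1060, 1080]);


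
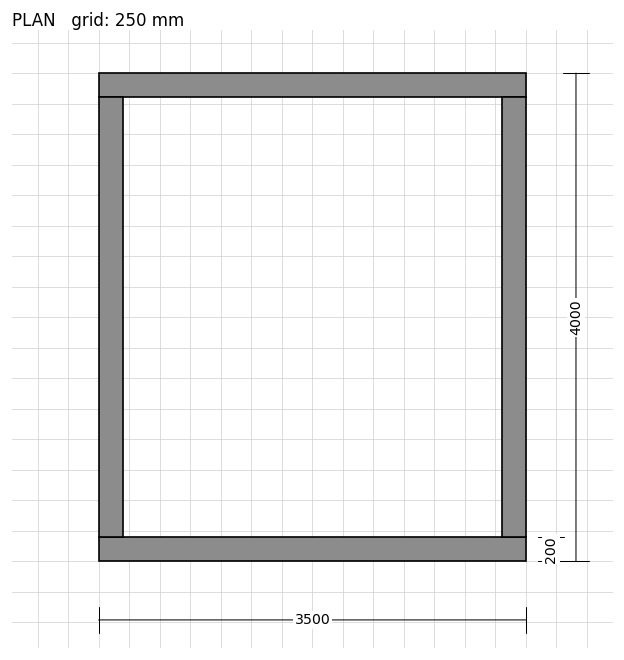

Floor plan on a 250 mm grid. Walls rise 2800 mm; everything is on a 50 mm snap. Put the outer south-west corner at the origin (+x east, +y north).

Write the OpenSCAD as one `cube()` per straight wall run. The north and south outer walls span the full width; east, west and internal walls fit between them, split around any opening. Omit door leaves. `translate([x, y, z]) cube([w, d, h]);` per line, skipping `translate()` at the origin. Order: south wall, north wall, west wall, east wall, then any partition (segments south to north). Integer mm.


cube([3500, 200, 2800]);
translate([0, 3800, 0]) cube([3500, 200, 2800]);
translate([0, 200, 0]) cube([200, 3600, 2800]);
translate([3300, 200, 0]) cube([200, 3600, 2800]);
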